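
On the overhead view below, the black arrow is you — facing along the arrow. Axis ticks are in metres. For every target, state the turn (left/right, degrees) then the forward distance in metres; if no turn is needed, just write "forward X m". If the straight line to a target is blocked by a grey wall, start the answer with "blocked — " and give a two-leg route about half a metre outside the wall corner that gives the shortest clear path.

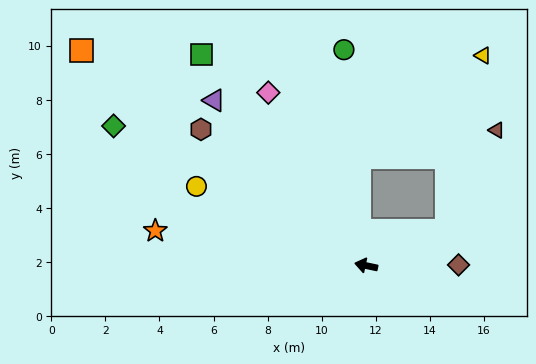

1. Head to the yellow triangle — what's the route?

blocked — turn right 144°, forward 3.2 m, then turn left 54°, forward 6.6 m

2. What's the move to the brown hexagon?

turn right 28°, forward 7.9 m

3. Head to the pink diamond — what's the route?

turn right 49°, forward 7.4 m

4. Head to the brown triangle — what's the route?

blocked — turn right 144°, forward 3.2 m, then turn left 39°, forward 4.1 m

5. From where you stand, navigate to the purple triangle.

turn right 35°, forward 8.3 m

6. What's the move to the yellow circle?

turn right 13°, forward 6.9 m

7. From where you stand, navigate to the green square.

turn right 40°, forward 9.9 m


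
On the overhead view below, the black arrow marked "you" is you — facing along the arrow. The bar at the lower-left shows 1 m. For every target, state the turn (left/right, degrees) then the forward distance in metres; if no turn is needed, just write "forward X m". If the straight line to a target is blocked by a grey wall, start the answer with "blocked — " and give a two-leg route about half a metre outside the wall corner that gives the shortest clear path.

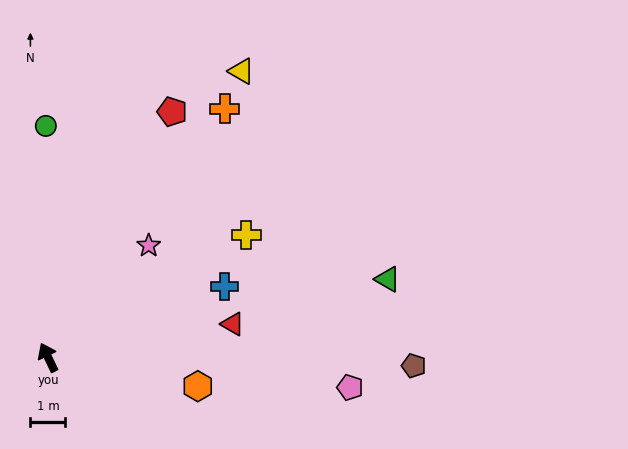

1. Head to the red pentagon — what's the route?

turn right 53°, forward 7.9 m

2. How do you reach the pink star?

turn right 68°, forward 4.3 m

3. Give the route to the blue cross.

turn right 94°, forward 5.4 m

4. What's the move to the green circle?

turn right 25°, forward 6.6 m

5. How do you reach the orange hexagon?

turn right 127°, forward 4.4 m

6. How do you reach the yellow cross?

turn right 84°, forward 6.7 m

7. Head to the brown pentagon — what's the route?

turn right 117°, forward 10.5 m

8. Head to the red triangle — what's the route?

turn right 105°, forward 5.4 m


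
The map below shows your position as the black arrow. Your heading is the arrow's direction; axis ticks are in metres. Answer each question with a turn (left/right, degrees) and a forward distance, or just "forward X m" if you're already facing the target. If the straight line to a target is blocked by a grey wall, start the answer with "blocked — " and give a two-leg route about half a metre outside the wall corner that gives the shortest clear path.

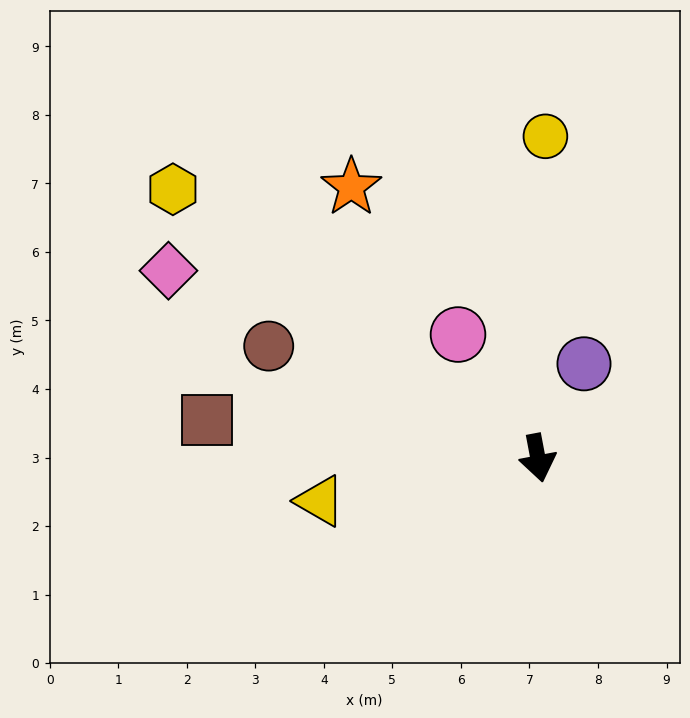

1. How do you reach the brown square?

turn right 107°, forward 4.9 m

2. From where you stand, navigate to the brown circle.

turn right 123°, forward 4.3 m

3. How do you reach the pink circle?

turn right 158°, forward 2.1 m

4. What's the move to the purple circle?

turn left 143°, forward 1.5 m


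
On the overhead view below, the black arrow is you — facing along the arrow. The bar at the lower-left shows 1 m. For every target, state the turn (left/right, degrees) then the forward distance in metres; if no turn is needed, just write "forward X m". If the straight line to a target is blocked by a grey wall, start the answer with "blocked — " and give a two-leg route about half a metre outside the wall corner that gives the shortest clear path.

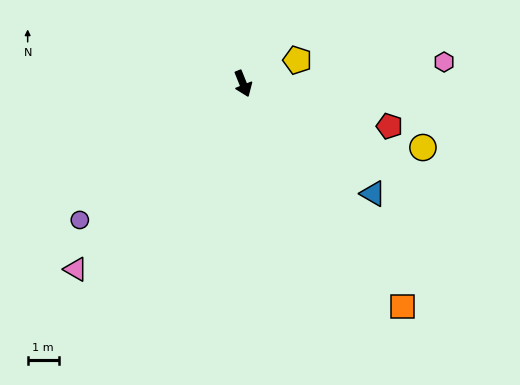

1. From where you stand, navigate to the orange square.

turn left 14°, forward 8.8 m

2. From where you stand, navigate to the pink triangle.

turn right 64°, forward 8.0 m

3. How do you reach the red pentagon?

turn left 52°, forward 4.9 m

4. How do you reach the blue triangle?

turn left 28°, forward 5.5 m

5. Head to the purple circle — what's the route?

turn right 72°, forward 6.8 m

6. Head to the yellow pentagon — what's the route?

turn left 91°, forward 1.9 m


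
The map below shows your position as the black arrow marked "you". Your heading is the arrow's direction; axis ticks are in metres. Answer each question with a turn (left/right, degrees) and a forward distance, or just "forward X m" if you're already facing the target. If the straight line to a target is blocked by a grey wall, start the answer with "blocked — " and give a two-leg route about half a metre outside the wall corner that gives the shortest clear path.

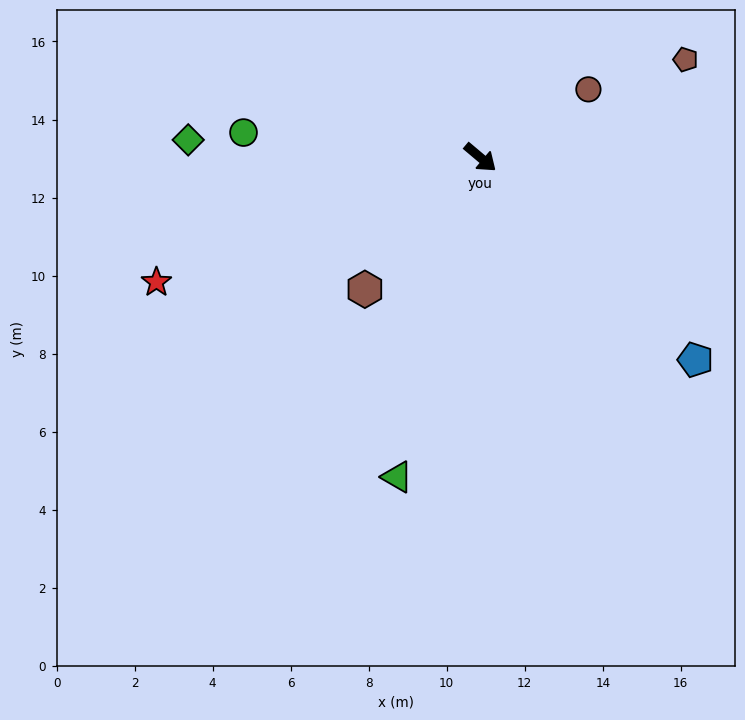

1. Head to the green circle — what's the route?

turn right 146°, forward 6.1 m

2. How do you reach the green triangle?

turn right 64°, forward 8.5 m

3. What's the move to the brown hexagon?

turn right 91°, forward 4.5 m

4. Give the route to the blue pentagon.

turn right 3°, forward 7.6 m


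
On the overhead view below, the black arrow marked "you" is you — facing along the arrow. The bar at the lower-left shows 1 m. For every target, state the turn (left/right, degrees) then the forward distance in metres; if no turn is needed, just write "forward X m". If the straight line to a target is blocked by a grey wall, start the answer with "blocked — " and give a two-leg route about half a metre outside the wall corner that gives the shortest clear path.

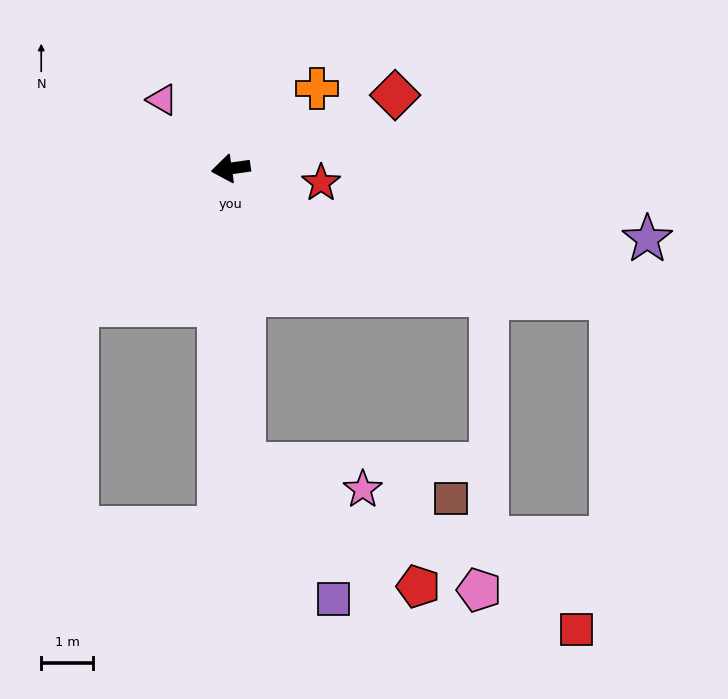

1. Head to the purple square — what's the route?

blocked — turn left 84°, forward 5.7 m, then turn left 32°, forward 3.1 m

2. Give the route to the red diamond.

turn right 164°, forward 3.5 m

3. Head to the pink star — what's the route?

blocked — turn left 84°, forward 5.7 m, then turn left 76°, forward 2.4 m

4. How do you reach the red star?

turn left 163°, forward 1.8 m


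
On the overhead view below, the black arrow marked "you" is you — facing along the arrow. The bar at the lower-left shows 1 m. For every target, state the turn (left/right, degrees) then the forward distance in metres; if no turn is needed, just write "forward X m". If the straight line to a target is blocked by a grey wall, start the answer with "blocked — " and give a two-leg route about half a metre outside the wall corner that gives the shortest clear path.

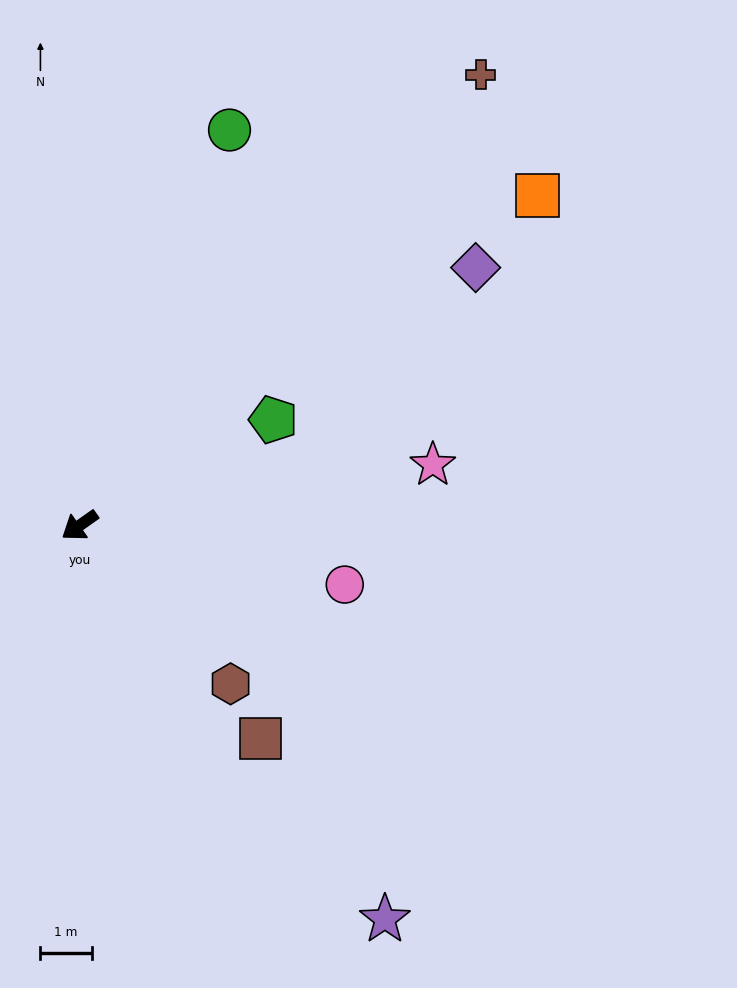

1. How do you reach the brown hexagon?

turn left 98°, forward 4.3 m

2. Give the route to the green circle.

turn right 146°, forward 8.3 m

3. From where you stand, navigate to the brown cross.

turn right 167°, forward 11.8 m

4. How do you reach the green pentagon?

turn left 173°, forward 4.3 m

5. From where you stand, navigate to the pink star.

turn left 155°, forward 7.0 m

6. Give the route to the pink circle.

turn left 132°, forward 5.3 m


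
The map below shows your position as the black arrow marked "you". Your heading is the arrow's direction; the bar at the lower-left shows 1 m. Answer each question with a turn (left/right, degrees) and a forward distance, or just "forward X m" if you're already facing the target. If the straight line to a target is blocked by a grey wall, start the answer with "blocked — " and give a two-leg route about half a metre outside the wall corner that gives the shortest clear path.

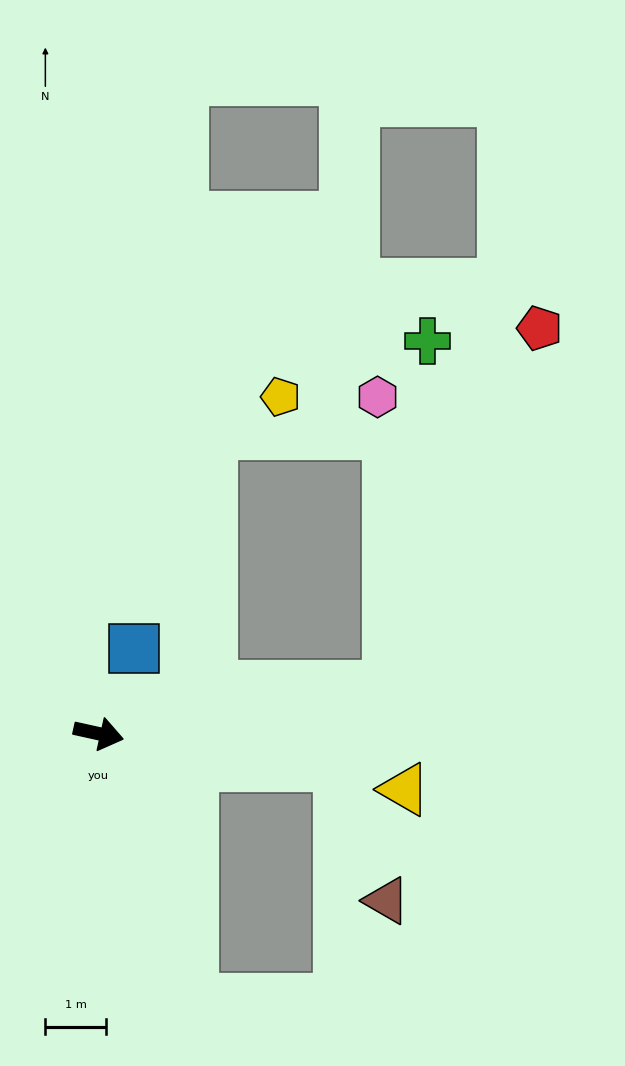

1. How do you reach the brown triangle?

blocked — turn left 5°, forward 4.0 m, then turn right 63°, forward 2.4 m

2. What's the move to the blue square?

turn left 80°, forward 1.5 m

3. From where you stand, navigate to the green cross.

blocked — turn left 22°, forward 4.9 m, then turn left 74°, forward 5.7 m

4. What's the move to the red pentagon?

blocked — turn left 22°, forward 4.9 m, then turn left 58°, forward 6.4 m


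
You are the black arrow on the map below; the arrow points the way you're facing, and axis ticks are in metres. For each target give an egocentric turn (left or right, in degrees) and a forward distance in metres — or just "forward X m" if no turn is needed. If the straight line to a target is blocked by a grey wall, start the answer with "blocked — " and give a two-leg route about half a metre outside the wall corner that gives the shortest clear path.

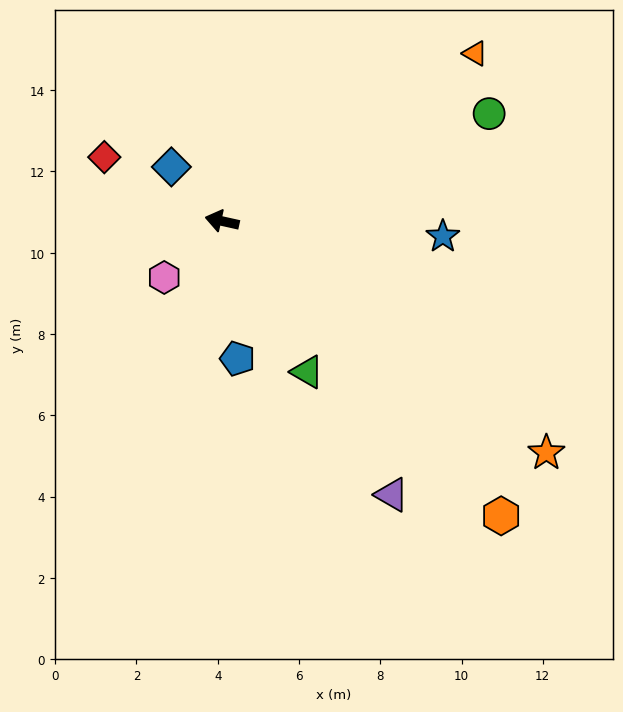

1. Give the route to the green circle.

turn right 146°, forward 7.1 m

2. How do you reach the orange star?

turn left 157°, forward 9.8 m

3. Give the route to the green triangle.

turn left 132°, forward 4.3 m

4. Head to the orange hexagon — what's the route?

turn left 146°, forward 10.0 m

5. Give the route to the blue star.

turn right 171°, forward 5.4 m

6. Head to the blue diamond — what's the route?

turn right 34°, forward 1.8 m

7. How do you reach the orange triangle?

turn right 134°, forward 7.5 m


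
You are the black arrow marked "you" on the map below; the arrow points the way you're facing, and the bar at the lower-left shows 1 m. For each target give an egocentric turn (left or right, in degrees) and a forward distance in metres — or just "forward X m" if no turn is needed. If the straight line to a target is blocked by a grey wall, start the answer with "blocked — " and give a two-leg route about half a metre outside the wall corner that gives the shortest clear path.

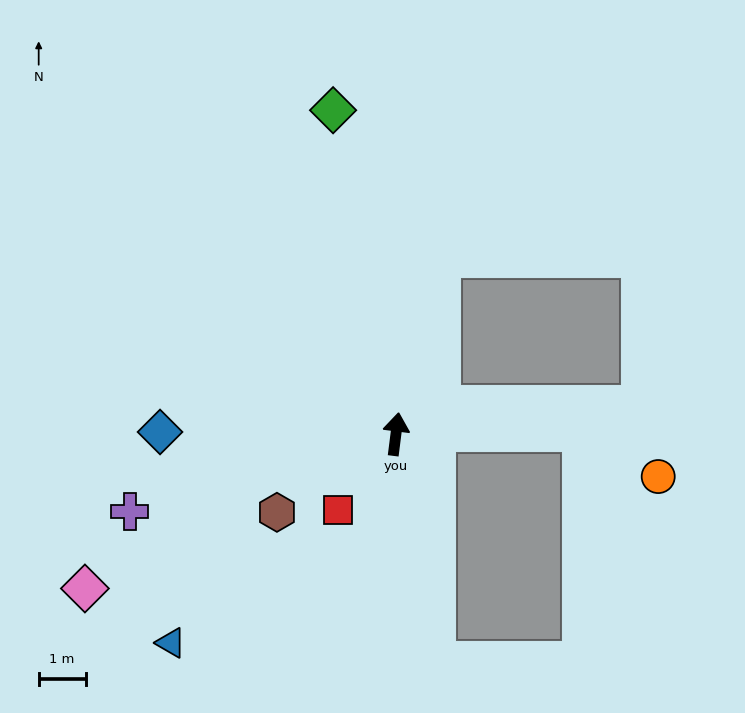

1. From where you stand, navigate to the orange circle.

blocked — turn right 82°, forward 4.0 m, then turn right 31°, forward 1.9 m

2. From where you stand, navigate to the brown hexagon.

turn left 131°, forward 3.0 m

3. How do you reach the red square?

turn left 150°, forward 2.0 m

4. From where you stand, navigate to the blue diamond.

turn left 97°, forward 5.0 m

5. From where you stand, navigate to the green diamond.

turn left 18°, forward 7.0 m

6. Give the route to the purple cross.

turn left 113°, forward 5.9 m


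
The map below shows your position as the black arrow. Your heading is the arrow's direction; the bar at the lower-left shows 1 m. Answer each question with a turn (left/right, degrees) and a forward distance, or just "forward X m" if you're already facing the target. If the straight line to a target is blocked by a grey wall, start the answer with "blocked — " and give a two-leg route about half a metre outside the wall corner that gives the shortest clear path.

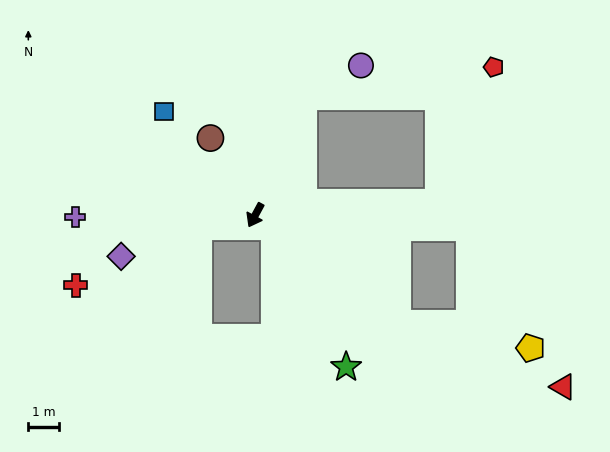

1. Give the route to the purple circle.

blocked — turn right 174°, forward 4.1 m, then turn right 39°, forward 2.1 m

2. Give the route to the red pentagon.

blocked — turn right 174°, forward 4.1 m, then turn right 59°, forward 6.2 m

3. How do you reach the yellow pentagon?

blocked — turn left 81°, forward 5.8 m, then turn left 27°, forward 4.4 m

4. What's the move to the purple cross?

turn right 61°, forward 5.8 m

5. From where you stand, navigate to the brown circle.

turn right 121°, forward 2.9 m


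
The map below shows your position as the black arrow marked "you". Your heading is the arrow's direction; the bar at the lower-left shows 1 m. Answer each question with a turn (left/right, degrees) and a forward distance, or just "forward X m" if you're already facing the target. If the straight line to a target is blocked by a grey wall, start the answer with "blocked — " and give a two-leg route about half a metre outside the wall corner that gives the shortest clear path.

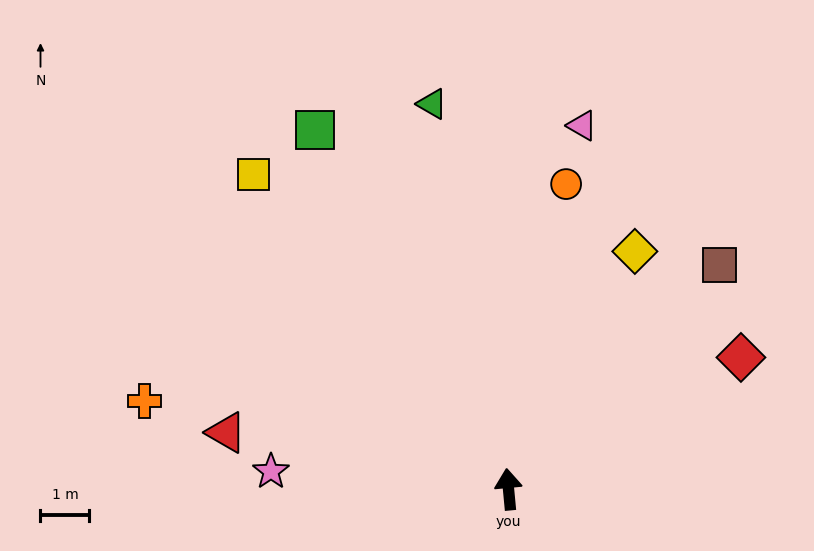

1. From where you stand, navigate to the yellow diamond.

turn right 33°, forward 5.5 m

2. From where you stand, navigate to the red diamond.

turn right 66°, forward 5.5 m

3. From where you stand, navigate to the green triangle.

turn left 6°, forward 8.0 m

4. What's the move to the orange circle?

turn right 16°, forward 6.3 m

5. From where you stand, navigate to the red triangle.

turn left 73°, forward 5.9 m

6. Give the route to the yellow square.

turn left 34°, forward 8.3 m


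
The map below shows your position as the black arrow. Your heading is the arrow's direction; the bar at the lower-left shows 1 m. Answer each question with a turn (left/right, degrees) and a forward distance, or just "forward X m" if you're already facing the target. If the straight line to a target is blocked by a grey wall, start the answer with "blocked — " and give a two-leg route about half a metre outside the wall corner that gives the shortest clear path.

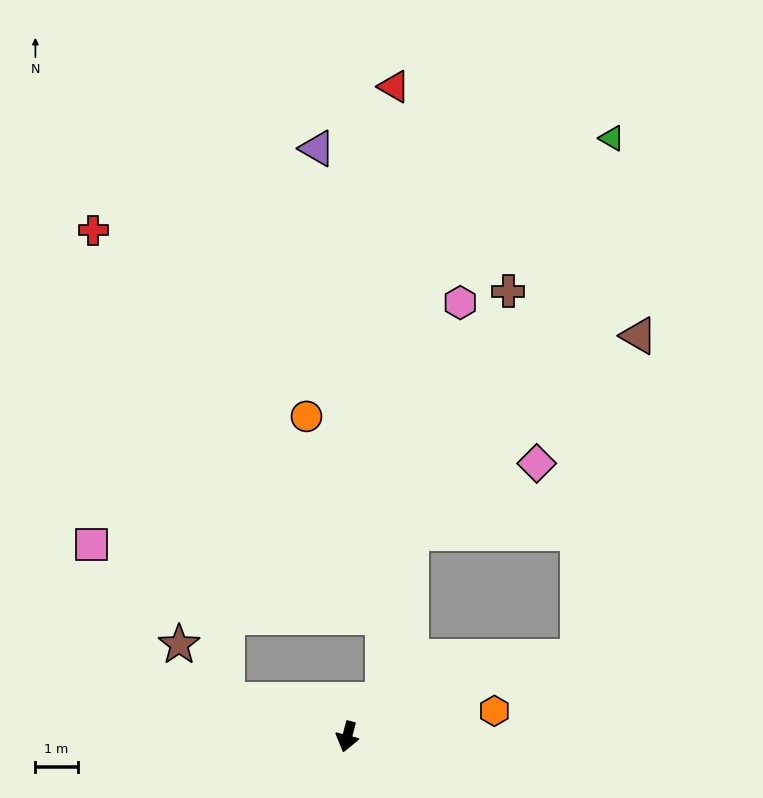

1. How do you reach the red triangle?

blocked — turn left 150°, forward 1.2 m, then turn left 43°, forward 14.6 m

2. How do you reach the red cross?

blocked — turn right 92°, forward 3.0 m, then turn right 58°, forward 11.6 m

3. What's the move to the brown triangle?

blocked — turn left 124°, forward 5.8 m, then turn left 60°, forward 7.7 m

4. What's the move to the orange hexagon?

turn left 114°, forward 3.5 m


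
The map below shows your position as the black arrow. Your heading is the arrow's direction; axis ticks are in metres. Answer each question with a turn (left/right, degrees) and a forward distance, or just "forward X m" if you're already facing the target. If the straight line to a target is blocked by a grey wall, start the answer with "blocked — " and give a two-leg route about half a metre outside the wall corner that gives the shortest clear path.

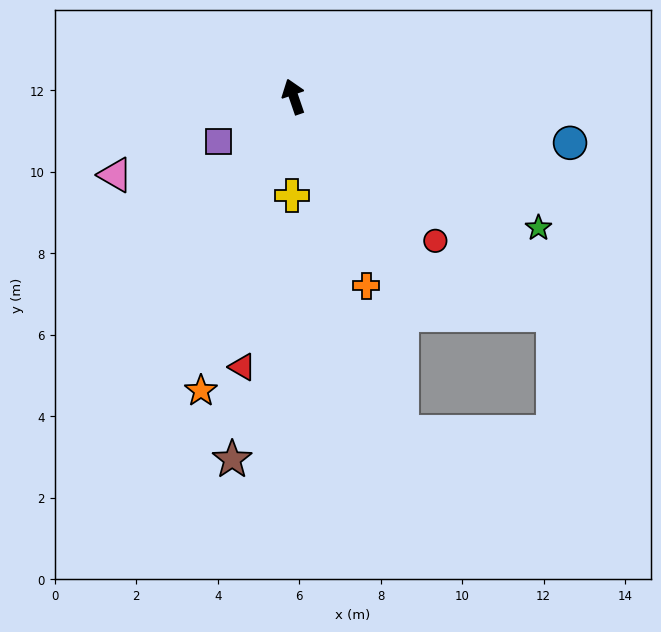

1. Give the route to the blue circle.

turn right 118°, forward 6.9 m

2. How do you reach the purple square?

turn left 102°, forward 2.2 m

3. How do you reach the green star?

turn right 137°, forward 6.8 m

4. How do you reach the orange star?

turn left 144°, forward 7.6 m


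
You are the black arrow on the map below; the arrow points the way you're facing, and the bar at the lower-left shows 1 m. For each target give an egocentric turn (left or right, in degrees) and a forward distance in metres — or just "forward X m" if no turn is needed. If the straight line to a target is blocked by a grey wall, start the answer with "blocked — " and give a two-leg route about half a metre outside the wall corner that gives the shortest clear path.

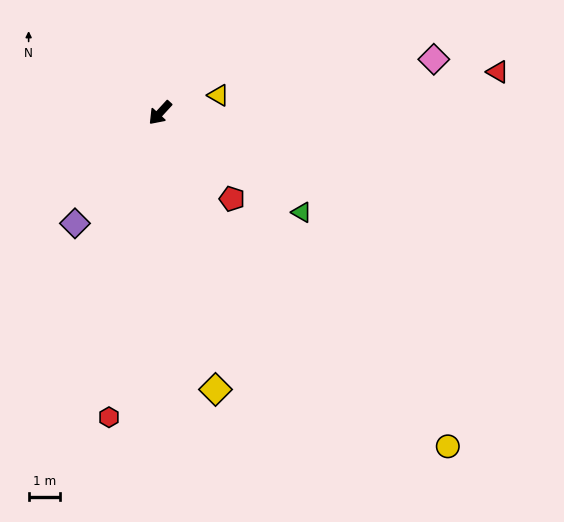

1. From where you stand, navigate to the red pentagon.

turn left 82°, forward 3.5 m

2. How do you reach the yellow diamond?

turn left 54°, forward 8.9 m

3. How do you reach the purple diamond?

turn left 5°, forward 4.4 m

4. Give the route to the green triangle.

turn left 97°, forward 5.5 m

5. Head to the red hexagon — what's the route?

turn left 33°, forward 9.7 m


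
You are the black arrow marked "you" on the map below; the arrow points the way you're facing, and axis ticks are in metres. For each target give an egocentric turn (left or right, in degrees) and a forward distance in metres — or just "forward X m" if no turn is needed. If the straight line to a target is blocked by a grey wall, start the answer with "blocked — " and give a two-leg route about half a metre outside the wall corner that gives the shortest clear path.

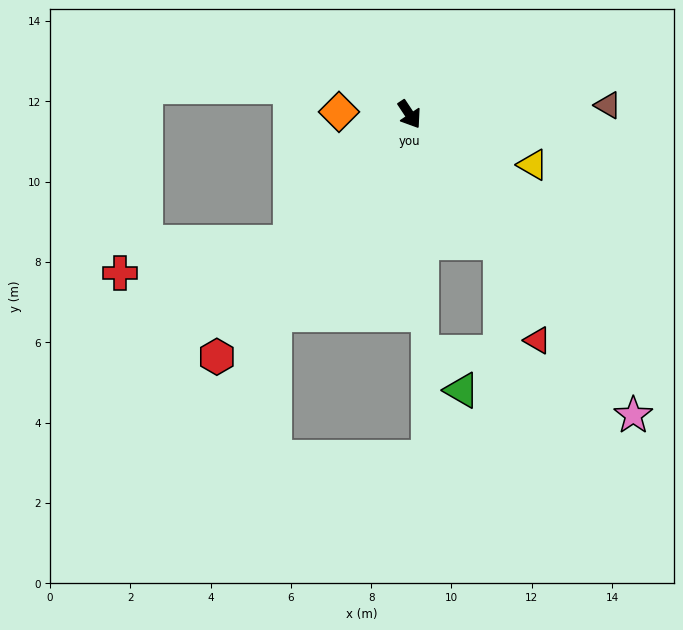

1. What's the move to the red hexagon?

turn right 72°, forward 7.7 m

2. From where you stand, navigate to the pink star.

turn left 3°, forward 9.3 m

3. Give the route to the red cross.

blocked — turn right 77°, forward 4.3 m, then turn right 36°, forward 4.3 m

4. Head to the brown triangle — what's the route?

turn left 59°, forward 4.9 m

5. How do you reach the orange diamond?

turn right 126°, forward 1.8 m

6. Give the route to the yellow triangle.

turn left 34°, forward 3.3 m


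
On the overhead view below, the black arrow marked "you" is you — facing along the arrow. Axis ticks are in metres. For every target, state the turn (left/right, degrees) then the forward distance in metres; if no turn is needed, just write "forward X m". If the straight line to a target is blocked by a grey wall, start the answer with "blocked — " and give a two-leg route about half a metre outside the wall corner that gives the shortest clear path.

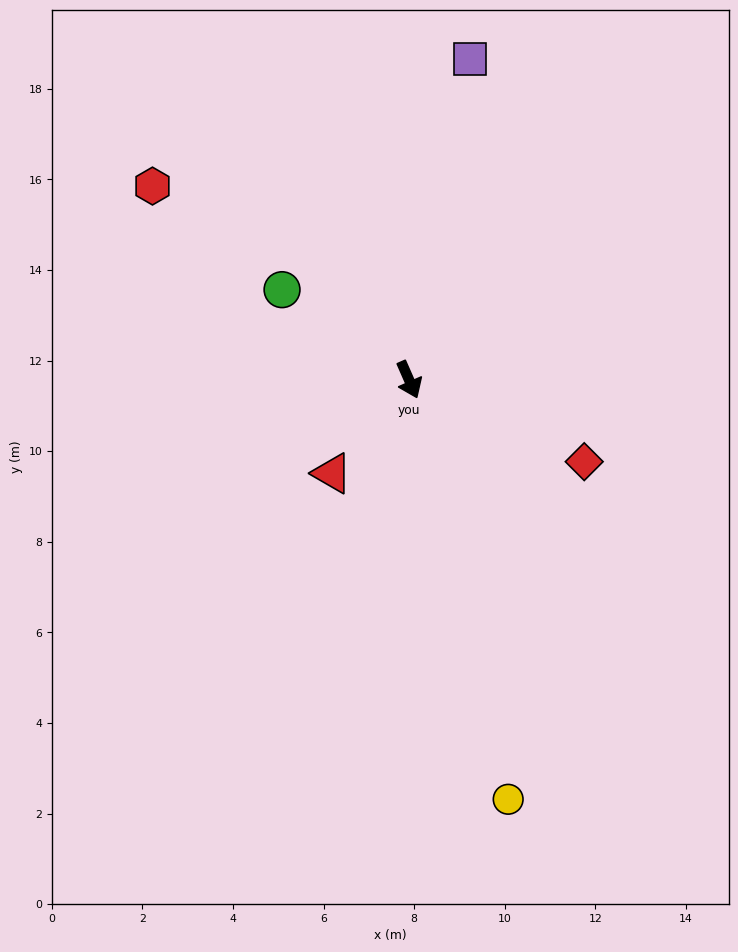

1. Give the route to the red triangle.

turn right 63°, forward 2.7 m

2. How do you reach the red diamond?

turn left 41°, forward 4.3 m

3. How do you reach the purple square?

turn left 146°, forward 7.2 m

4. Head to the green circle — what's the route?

turn right 149°, forward 3.4 m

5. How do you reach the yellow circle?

turn right 10°, forward 9.5 m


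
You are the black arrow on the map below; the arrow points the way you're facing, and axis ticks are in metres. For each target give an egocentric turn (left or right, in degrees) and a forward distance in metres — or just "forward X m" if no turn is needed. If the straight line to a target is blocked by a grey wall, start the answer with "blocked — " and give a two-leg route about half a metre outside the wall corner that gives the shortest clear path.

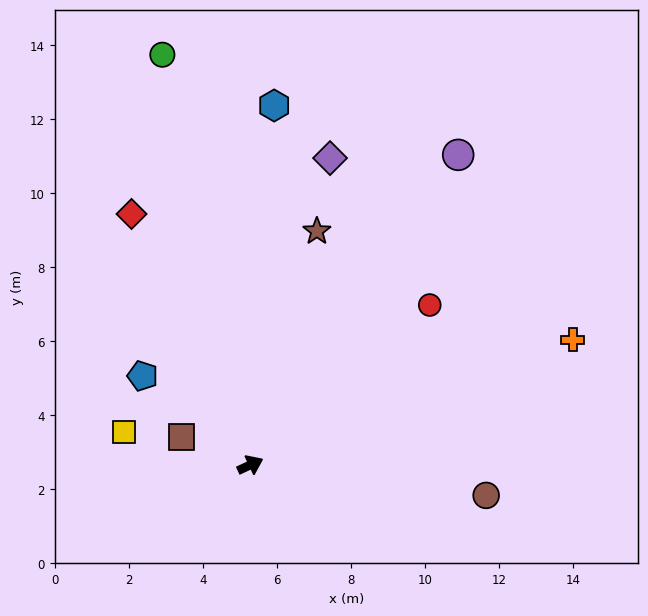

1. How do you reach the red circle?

turn left 17°, forward 6.5 m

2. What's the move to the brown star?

turn left 49°, forward 6.6 m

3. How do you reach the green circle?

turn left 77°, forward 11.3 m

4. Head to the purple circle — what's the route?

turn left 31°, forward 10.1 m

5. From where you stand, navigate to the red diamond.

turn left 90°, forward 7.5 m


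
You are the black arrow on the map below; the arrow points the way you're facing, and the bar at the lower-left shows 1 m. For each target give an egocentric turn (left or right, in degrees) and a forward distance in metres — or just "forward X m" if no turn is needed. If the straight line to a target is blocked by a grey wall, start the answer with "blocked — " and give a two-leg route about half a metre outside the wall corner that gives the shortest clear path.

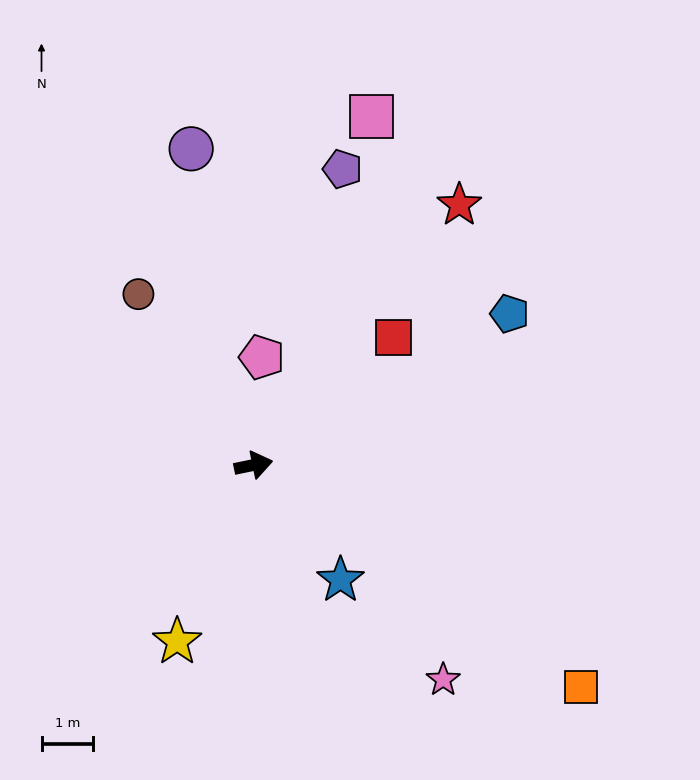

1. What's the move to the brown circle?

turn left 112°, forward 4.0 m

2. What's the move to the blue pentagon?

turn left 19°, forward 5.8 m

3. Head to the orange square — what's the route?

turn right 46°, forward 7.7 m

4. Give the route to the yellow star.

turn right 125°, forward 3.7 m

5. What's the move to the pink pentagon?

turn left 74°, forward 2.1 m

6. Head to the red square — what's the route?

turn left 31°, forward 3.7 m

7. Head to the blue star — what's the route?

turn right 64°, forward 2.8 m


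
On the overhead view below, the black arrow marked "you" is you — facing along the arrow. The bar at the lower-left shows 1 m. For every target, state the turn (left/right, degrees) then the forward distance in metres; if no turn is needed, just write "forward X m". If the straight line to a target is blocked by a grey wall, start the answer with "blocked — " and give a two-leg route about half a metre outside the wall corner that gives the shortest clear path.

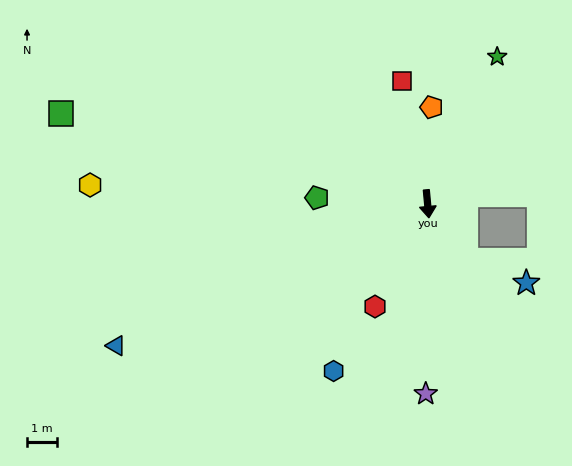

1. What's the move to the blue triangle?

turn right 71°, forward 11.4 m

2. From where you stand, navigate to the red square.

turn right 174°, forward 4.2 m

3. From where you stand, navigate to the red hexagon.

turn right 32°, forward 3.8 m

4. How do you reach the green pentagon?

turn right 98°, forward 3.7 m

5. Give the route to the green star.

turn left 149°, forward 5.4 m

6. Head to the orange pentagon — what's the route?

turn left 172°, forward 3.2 m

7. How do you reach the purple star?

turn right 6°, forward 6.3 m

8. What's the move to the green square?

turn right 109°, forward 12.6 m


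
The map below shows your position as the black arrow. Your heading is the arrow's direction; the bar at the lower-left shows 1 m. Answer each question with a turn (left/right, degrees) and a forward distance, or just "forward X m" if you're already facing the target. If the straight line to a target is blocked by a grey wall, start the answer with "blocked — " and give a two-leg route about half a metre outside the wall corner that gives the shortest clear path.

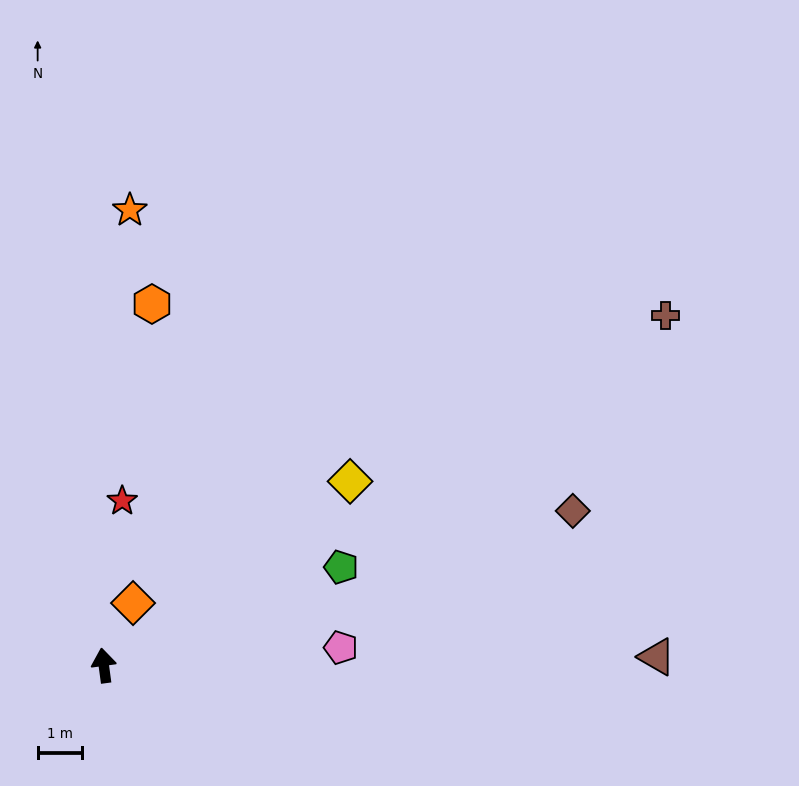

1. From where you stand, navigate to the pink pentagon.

turn right 93°, forward 5.3 m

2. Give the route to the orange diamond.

turn right 33°, forward 1.5 m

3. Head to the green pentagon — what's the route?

turn right 75°, forward 5.7 m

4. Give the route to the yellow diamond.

turn right 61°, forward 6.9 m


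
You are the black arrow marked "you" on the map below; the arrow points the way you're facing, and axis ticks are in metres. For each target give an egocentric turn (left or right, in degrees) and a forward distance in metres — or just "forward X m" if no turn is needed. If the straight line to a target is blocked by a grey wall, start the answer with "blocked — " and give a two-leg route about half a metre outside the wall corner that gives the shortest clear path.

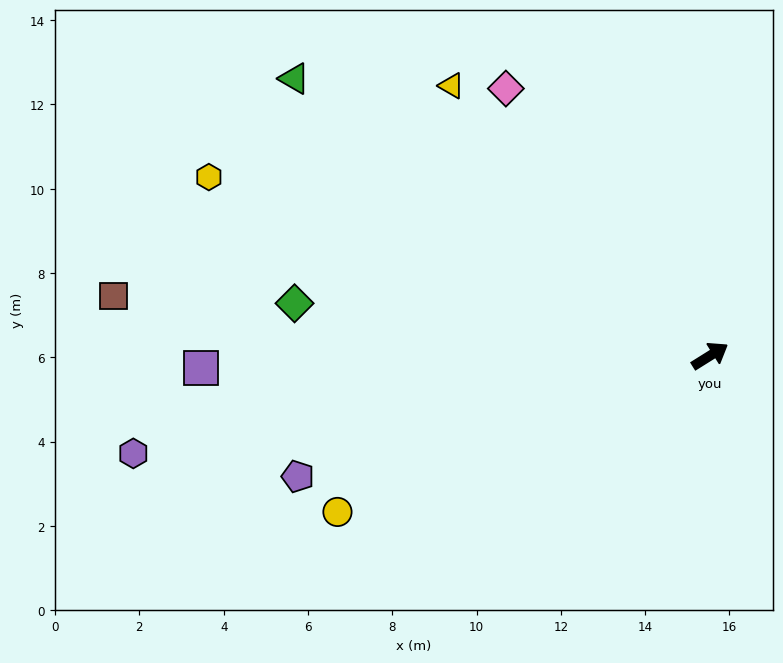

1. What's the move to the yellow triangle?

turn left 102°, forward 8.9 m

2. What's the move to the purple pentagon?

turn left 164°, forward 10.2 m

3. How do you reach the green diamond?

turn left 141°, forward 9.9 m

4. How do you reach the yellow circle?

turn left 171°, forward 9.6 m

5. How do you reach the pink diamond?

turn left 95°, forward 8.0 m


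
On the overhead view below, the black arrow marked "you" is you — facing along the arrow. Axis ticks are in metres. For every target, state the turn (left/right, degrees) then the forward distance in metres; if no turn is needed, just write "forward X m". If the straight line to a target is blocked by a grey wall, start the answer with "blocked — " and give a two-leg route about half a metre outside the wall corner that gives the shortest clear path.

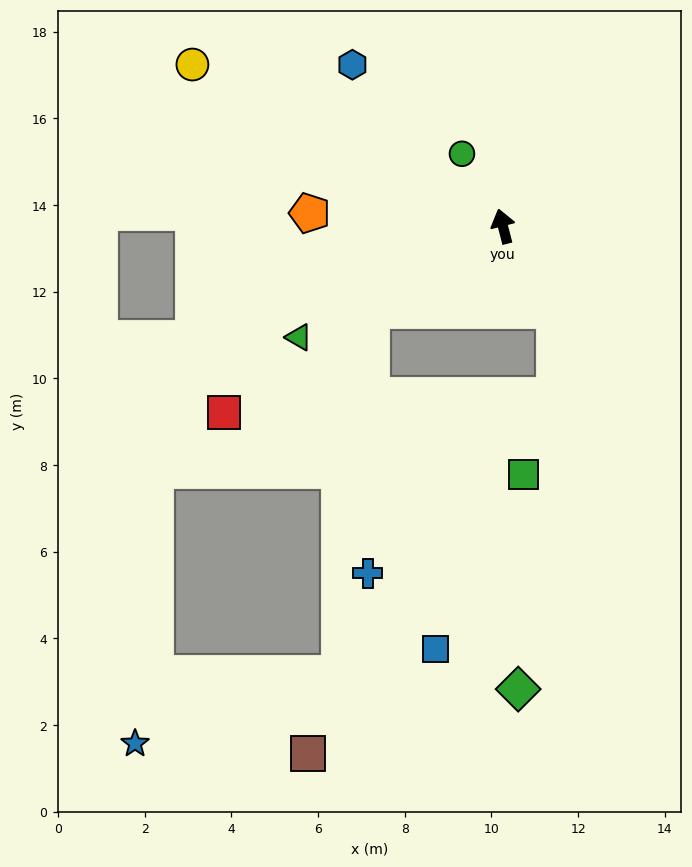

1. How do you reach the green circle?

turn left 15°, forward 1.9 m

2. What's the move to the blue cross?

blocked — turn left 108°, forward 3.6 m, then turn left 57°, forward 6.1 m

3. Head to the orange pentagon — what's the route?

turn left 72°, forward 4.5 m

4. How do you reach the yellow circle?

turn left 48°, forward 8.1 m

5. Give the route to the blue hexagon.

turn left 29°, forward 5.1 m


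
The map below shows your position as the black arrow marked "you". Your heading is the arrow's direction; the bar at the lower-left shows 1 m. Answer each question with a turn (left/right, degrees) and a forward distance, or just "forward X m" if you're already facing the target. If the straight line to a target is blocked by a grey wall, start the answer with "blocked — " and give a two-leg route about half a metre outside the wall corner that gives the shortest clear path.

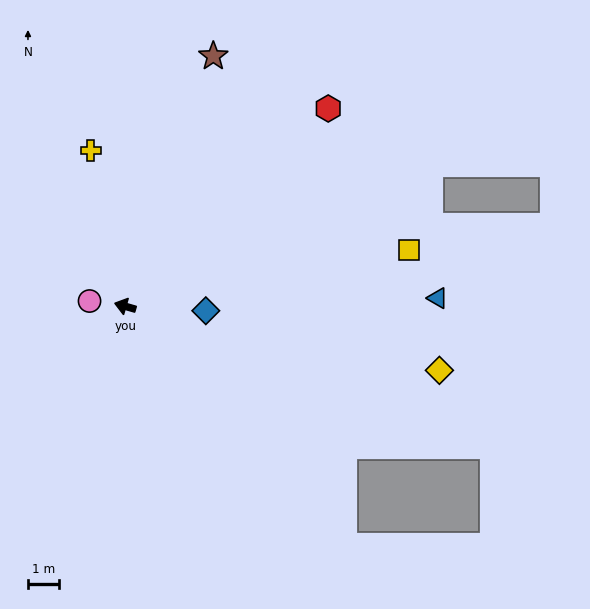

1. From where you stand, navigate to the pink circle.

turn left 8°, forward 1.2 m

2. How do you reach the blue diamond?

turn right 167°, forward 2.6 m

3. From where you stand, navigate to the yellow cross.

turn right 61°, forward 5.2 m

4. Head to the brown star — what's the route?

turn right 93°, forward 8.7 m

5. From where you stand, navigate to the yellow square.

turn right 153°, forward 9.4 m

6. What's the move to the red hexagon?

turn right 120°, forward 9.2 m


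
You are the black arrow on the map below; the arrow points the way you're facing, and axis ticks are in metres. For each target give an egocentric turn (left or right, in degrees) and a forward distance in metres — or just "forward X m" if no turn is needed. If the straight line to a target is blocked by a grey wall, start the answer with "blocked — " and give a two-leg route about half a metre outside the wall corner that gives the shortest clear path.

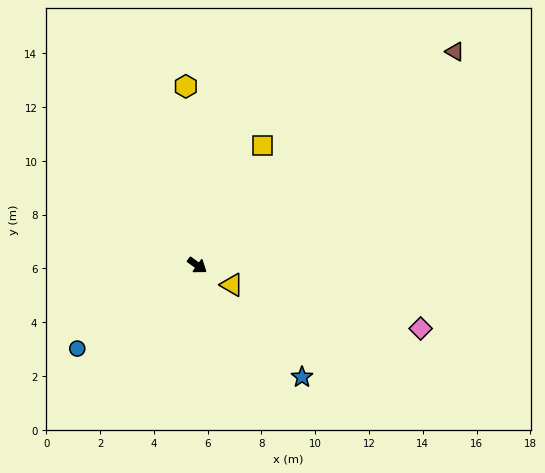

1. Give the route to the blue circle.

turn right 109°, forward 5.4 m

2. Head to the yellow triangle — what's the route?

turn left 6°, forward 1.5 m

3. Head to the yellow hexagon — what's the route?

turn left 129°, forward 6.7 m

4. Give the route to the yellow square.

turn left 97°, forward 5.1 m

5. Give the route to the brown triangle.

turn left 75°, forward 12.4 m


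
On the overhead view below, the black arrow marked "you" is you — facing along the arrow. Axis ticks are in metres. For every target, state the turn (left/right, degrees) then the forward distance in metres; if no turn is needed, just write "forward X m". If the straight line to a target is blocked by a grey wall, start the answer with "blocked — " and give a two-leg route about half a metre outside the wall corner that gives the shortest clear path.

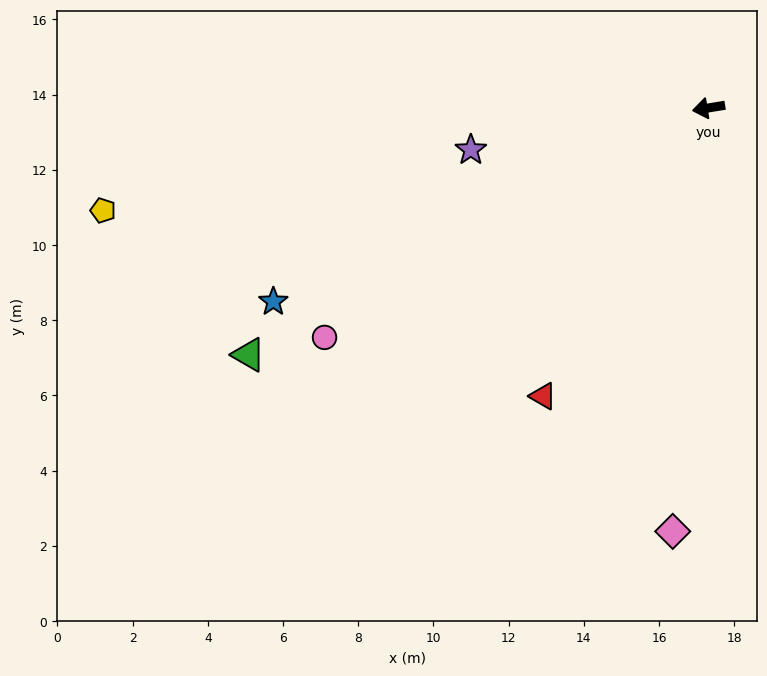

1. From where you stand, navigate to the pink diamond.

turn left 76°, forward 11.3 m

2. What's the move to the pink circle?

turn left 22°, forward 11.9 m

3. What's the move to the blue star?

turn left 15°, forward 12.7 m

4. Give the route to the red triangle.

turn left 51°, forward 8.8 m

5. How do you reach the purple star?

forward 6.4 m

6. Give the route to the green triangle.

turn left 19°, forward 13.9 m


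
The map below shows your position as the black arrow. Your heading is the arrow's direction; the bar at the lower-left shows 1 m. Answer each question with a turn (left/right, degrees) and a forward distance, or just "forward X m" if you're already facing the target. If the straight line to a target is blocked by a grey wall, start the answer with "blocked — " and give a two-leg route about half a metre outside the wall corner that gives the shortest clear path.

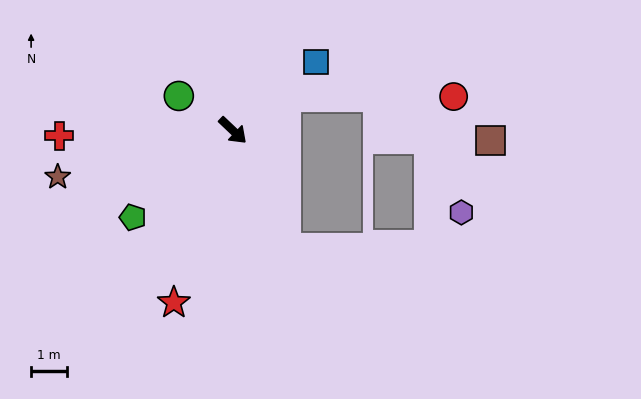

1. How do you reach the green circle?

turn right 169°, forward 1.8 m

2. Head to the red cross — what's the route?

turn right 135°, forward 4.9 m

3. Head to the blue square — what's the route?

turn left 83°, forward 3.0 m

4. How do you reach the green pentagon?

turn right 96°, forward 3.7 m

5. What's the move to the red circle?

blocked — turn left 76°, forward 1.8 m, then turn right 32°, forward 4.7 m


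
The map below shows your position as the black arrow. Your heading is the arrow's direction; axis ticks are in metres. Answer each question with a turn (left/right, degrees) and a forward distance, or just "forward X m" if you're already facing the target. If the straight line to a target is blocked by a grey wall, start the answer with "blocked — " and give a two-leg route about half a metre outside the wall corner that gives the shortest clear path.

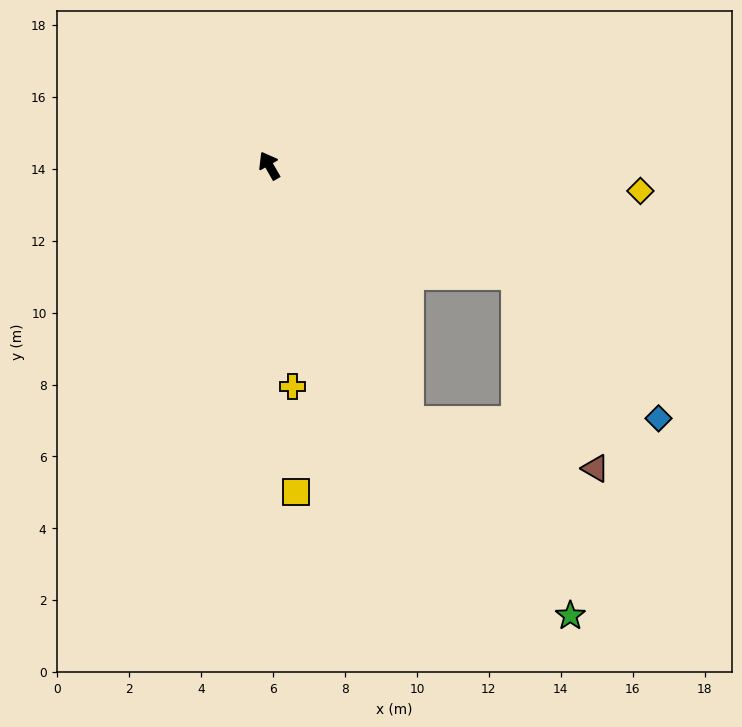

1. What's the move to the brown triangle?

blocked — turn right 144°, forward 7.5 m, then turn right 43°, forward 5.8 m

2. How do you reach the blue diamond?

blocked — turn right 144°, forward 7.5 m, then turn right 21°, forward 5.6 m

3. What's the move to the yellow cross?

turn left 156°, forward 6.2 m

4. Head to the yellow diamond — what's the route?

turn right 124°, forward 10.3 m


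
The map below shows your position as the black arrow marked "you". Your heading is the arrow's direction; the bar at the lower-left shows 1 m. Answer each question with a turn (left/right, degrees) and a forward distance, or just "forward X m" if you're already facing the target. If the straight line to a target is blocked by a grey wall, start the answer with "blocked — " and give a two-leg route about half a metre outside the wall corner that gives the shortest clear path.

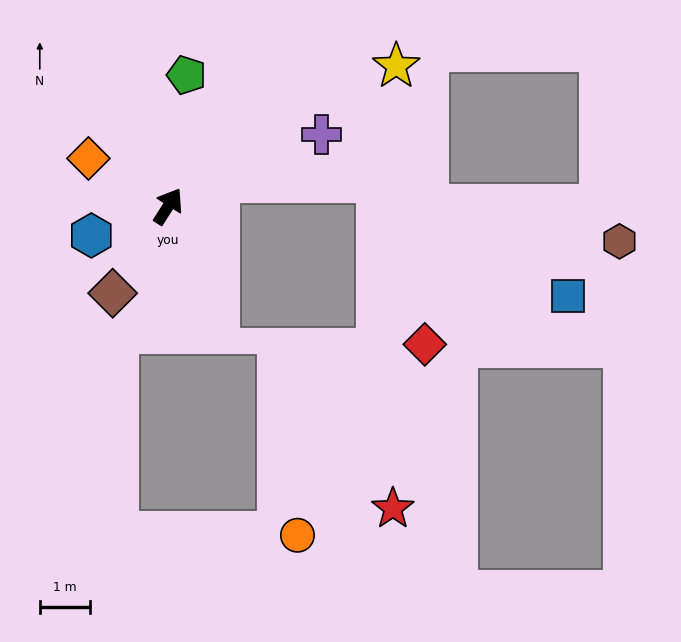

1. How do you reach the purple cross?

turn right 33°, forward 3.4 m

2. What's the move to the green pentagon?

turn left 24°, forward 2.6 m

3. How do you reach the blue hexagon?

turn left 143°, forward 1.6 m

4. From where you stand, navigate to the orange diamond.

turn left 91°, forward 1.9 m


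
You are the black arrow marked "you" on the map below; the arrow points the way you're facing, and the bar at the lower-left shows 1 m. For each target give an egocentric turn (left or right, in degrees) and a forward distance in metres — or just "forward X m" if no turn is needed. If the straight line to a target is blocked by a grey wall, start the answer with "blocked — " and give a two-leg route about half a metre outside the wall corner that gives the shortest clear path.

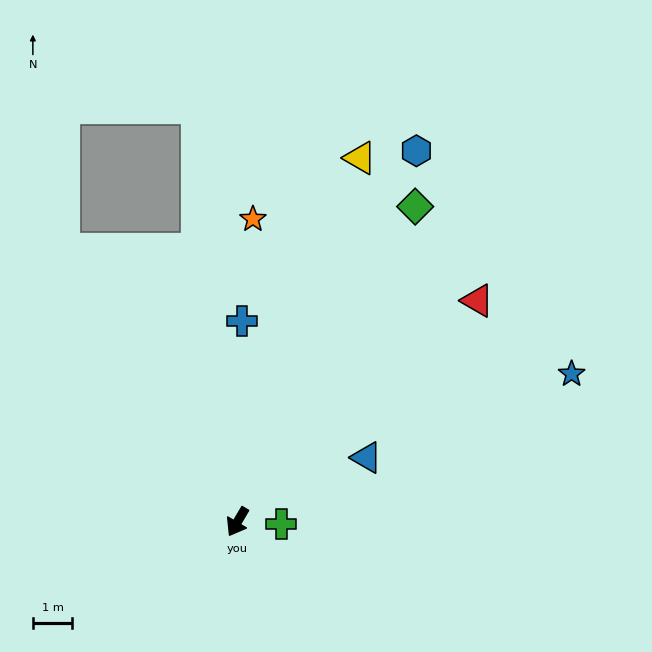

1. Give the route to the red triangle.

turn left 163°, forward 8.2 m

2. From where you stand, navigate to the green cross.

turn left 117°, forward 1.1 m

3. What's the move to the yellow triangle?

turn right 168°, forward 9.7 m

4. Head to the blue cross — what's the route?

turn right 151°, forward 5.1 m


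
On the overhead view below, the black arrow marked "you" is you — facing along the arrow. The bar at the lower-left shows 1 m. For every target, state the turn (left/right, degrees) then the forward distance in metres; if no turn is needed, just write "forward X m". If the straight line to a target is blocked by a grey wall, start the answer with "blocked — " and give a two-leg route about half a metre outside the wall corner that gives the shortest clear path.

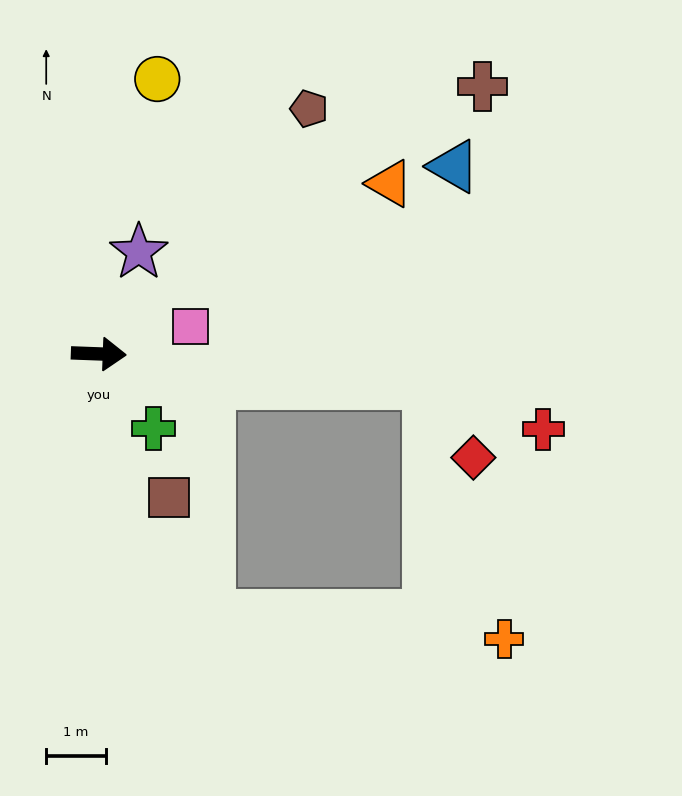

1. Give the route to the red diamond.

blocked — turn right 3°, forward 5.6 m, then turn right 53°, forward 1.5 m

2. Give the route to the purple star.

turn left 71°, forward 1.8 m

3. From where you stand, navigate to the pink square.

turn left 19°, forward 1.6 m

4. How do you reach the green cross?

turn right 52°, forward 1.6 m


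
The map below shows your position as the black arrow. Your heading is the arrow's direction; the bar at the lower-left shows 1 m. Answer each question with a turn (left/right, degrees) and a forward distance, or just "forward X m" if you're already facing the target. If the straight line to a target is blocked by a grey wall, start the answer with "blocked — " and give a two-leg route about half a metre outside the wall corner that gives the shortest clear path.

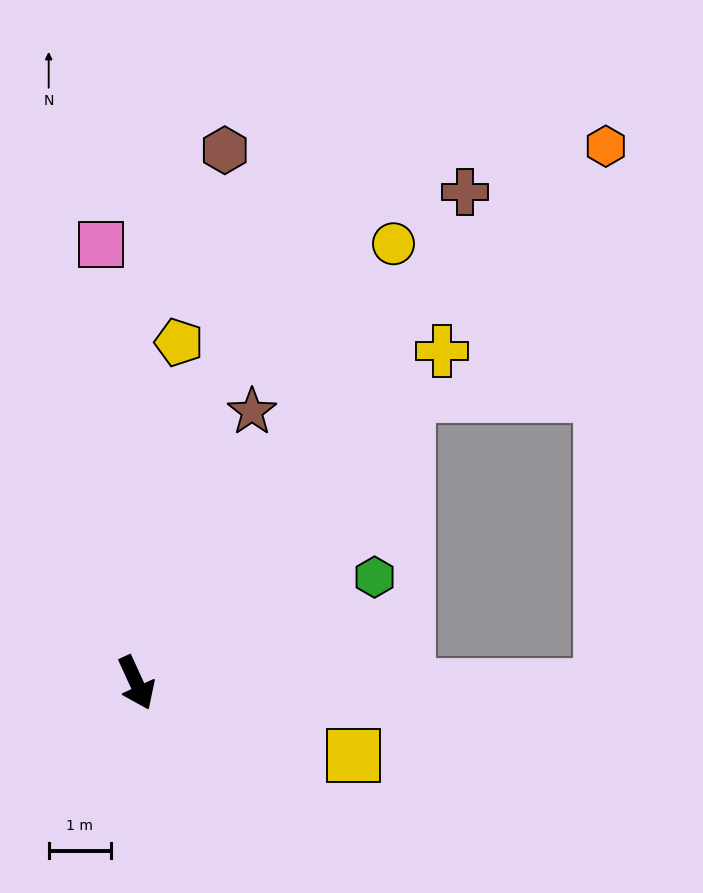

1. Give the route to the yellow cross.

turn left 113°, forward 7.2 m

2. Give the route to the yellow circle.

turn left 125°, forward 8.1 m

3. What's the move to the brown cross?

turn left 122°, forward 9.4 m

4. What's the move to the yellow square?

turn left 47°, forward 3.7 m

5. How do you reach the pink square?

turn left 160°, forward 7.0 m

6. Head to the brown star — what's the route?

turn left 132°, forward 4.7 m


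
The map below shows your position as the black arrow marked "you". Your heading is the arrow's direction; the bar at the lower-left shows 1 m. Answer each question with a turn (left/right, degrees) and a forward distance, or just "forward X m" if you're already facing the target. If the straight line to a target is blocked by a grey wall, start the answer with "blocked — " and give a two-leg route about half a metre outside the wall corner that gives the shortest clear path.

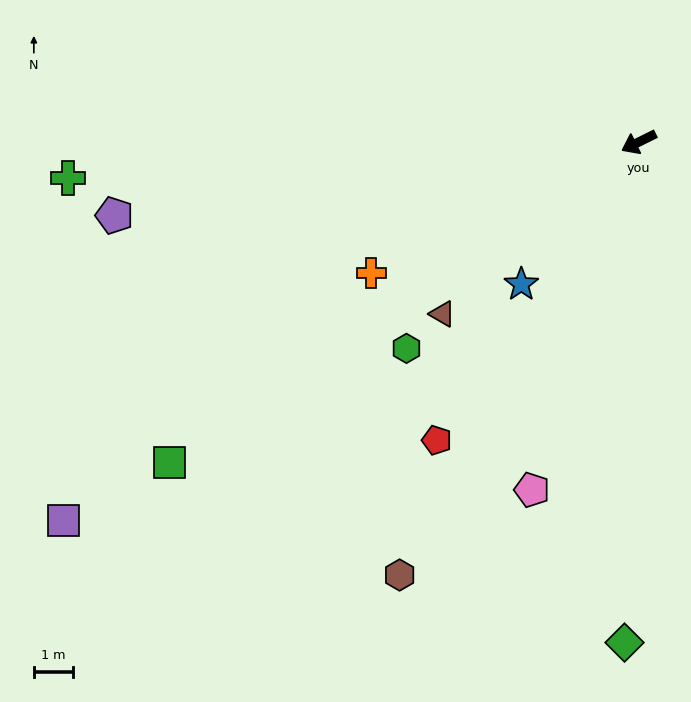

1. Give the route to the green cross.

turn right 23°, forward 14.5 m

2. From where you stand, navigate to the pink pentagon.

turn left 47°, forward 9.2 m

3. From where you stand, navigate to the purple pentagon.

turn right 18°, forward 13.4 m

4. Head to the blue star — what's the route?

turn left 24°, forward 4.7 m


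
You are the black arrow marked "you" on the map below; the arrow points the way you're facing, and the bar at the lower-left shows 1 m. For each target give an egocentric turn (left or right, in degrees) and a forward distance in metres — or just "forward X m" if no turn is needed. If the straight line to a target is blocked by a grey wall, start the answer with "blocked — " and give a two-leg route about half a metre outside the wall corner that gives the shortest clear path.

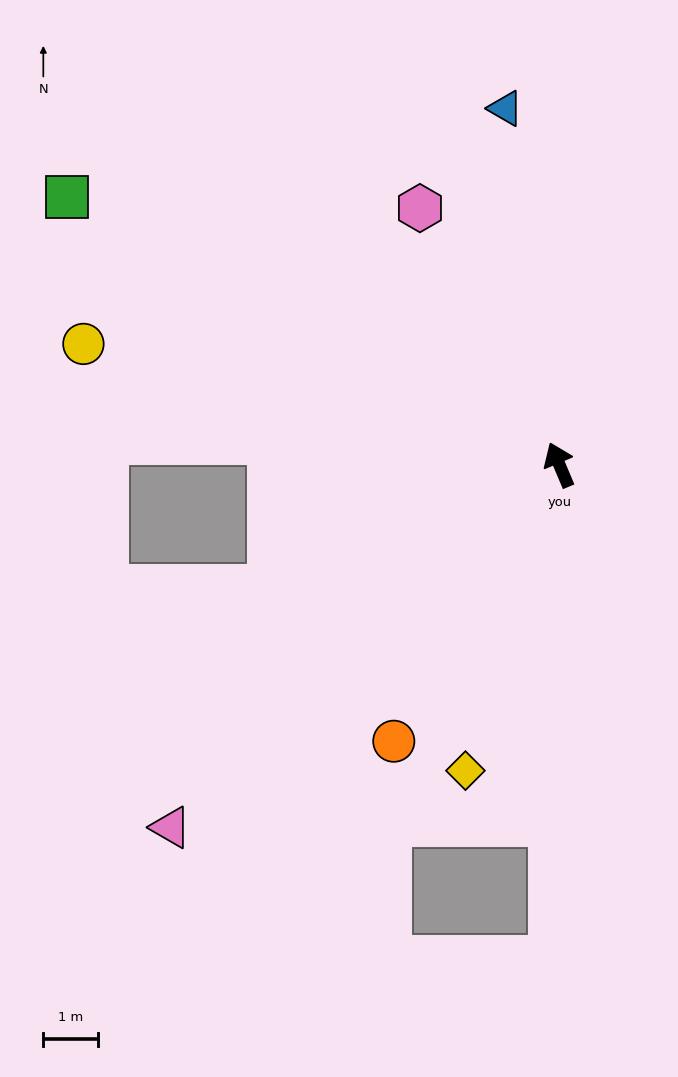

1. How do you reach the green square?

turn left 39°, forward 10.2 m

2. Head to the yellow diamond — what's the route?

turn left 140°, forward 5.8 m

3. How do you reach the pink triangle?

turn left 110°, forward 9.7 m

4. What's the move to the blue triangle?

turn right 14°, forward 6.6 m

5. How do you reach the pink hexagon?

turn left 6°, forward 5.3 m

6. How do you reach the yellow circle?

turn left 53°, forward 8.9 m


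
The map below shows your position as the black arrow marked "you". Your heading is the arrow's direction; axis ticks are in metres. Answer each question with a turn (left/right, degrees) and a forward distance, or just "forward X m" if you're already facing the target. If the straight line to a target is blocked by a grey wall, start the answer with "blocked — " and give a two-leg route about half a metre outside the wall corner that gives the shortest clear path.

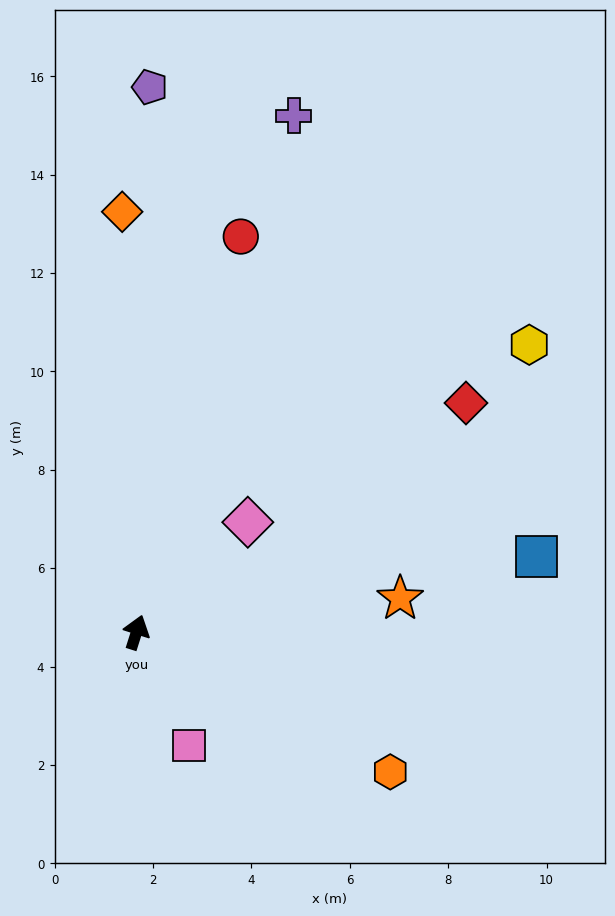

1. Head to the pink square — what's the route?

turn right 138°, forward 2.5 m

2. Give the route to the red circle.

turn left 3°, forward 8.3 m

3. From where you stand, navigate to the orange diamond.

turn left 20°, forward 8.6 m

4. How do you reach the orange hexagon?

turn right 101°, forward 5.9 m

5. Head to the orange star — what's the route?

turn right 65°, forward 5.4 m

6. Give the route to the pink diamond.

turn right 28°, forward 3.2 m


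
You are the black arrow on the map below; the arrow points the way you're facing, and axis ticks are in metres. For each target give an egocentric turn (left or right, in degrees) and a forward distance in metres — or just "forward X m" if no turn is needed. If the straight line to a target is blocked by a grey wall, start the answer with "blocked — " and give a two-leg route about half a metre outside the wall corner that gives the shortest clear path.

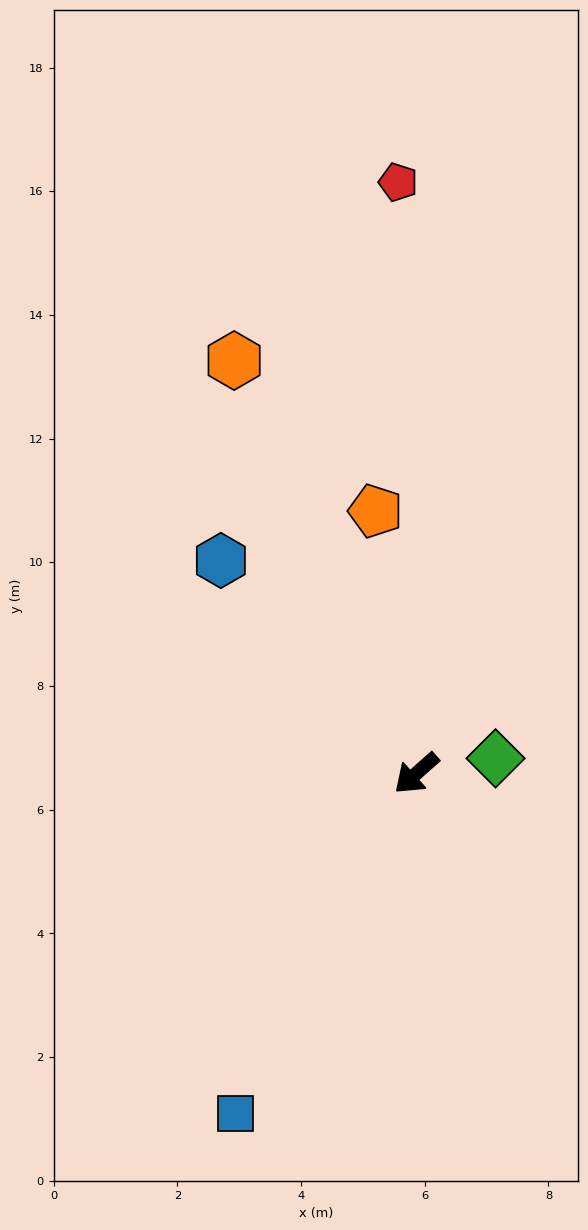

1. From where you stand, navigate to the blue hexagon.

turn right 89°, forward 4.7 m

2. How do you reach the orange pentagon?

turn right 123°, forward 4.3 m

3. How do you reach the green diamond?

turn left 149°, forward 1.3 m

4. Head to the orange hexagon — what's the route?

turn right 108°, forward 7.3 m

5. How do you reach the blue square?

turn left 20°, forward 6.2 m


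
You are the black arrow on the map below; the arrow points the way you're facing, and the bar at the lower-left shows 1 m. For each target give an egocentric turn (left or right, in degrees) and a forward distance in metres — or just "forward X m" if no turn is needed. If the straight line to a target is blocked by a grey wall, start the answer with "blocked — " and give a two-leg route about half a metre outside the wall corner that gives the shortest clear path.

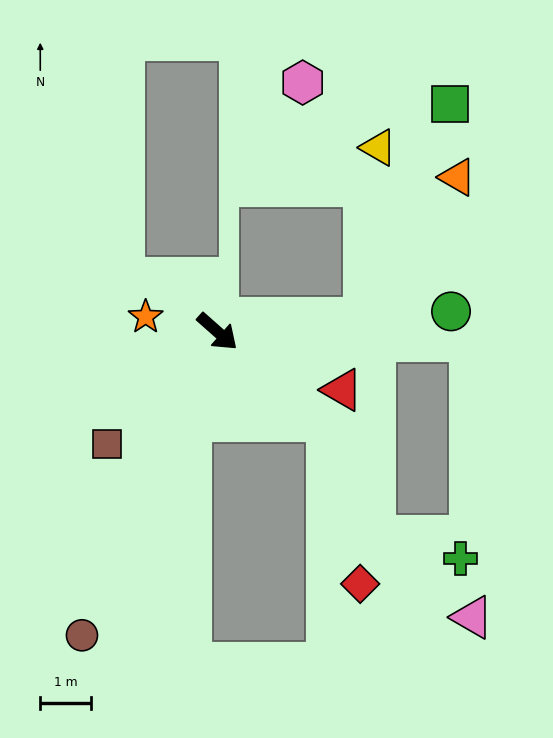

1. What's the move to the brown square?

turn right 93°, forward 3.1 m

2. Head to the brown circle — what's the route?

turn right 73°, forward 6.5 m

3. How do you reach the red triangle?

turn left 17°, forward 2.7 m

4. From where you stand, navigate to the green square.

blocked — turn left 46°, forward 2.9 m, then turn left 64°, forward 4.5 m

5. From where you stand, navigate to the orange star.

turn right 150°, forward 1.4 m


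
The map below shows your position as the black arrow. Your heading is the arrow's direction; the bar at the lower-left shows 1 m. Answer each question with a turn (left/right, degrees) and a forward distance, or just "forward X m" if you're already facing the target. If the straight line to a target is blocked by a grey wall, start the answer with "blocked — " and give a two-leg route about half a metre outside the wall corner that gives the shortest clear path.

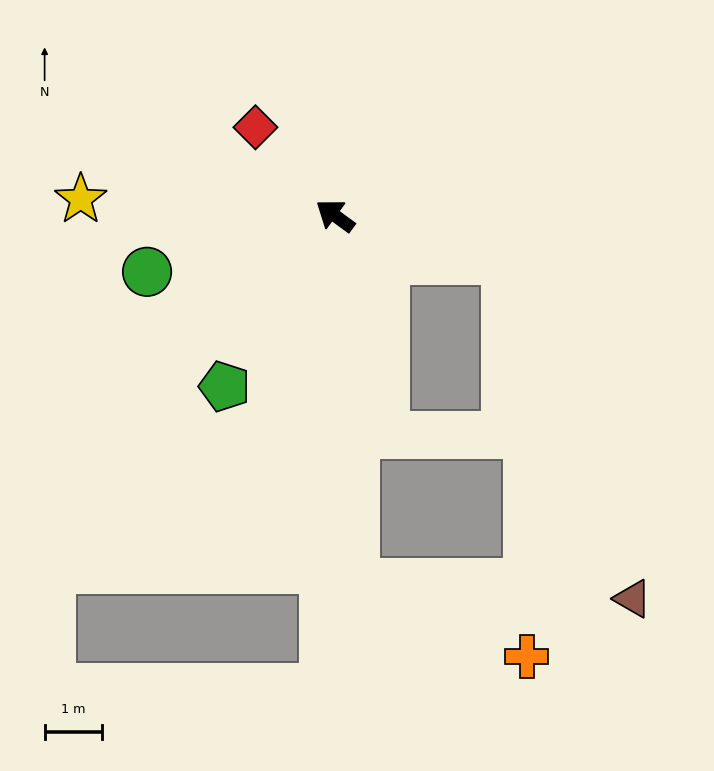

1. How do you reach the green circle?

turn left 53°, forward 3.4 m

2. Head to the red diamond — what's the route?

turn right 12°, forward 2.1 m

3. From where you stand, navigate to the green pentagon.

turn left 93°, forward 3.5 m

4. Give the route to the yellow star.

turn left 32°, forward 4.4 m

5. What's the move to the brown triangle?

blocked — turn right 159°, forward 3.1 m, then turn right 54°, forward 6.3 m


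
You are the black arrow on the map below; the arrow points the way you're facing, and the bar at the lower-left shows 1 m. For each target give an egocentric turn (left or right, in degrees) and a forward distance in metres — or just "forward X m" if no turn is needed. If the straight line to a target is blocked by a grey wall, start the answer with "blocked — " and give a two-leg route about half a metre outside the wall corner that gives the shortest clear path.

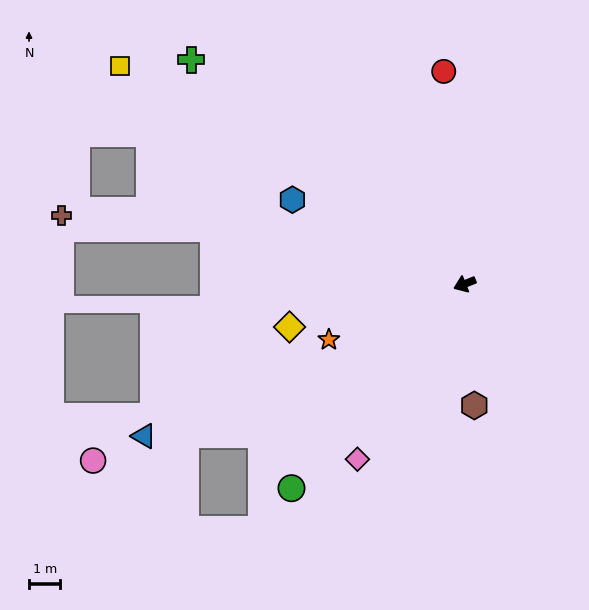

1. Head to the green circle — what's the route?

turn left 28°, forward 8.5 m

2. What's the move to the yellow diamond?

turn right 8°, forward 5.7 m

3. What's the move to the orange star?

forward 4.7 m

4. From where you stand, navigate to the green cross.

turn right 61°, forward 11.2 m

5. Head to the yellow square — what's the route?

turn right 54°, forward 12.9 m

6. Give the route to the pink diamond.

turn left 37°, forward 6.5 m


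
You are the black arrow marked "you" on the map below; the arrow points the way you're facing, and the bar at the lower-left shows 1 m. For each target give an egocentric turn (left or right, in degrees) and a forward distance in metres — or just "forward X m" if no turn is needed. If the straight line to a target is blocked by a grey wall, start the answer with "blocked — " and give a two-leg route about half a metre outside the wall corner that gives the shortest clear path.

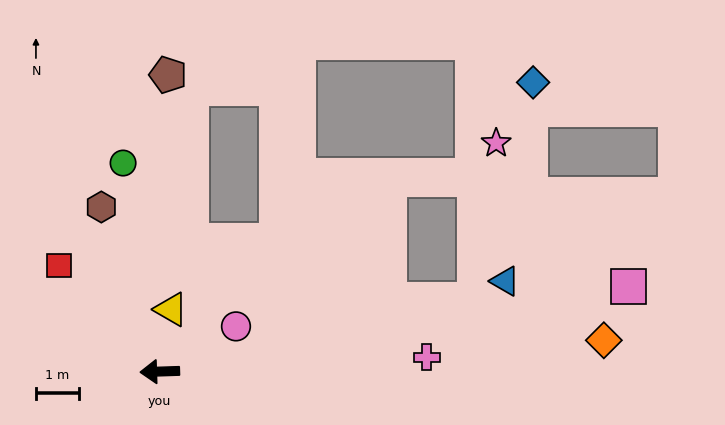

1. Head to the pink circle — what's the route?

turn right 151°, forward 2.1 m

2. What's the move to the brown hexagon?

turn right 72°, forward 4.1 m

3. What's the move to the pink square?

turn right 172°, forward 11.1 m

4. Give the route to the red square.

turn right 48°, forward 3.4 m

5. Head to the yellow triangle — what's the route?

turn right 102°, forward 1.5 m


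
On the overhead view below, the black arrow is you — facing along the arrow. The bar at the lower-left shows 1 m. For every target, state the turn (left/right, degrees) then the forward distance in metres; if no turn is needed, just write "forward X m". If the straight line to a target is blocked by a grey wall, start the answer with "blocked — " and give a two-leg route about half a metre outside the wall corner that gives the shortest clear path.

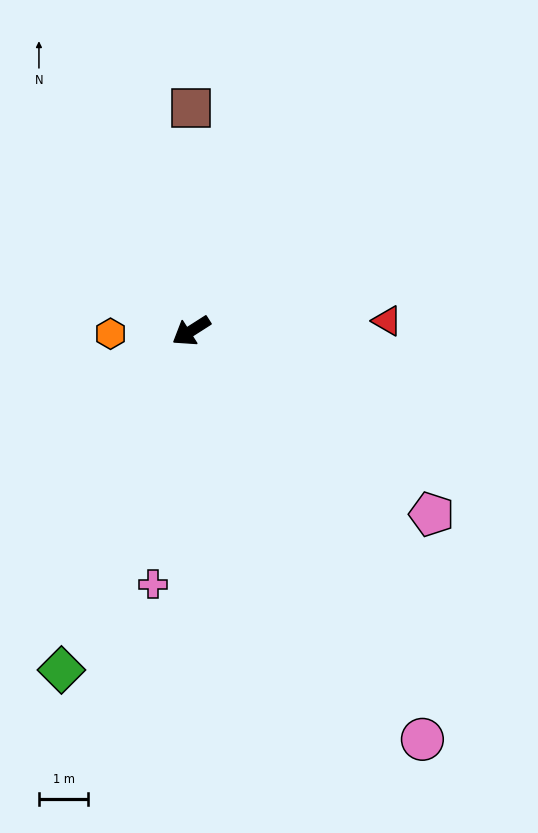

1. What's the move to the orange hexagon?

turn right 31°, forward 1.6 m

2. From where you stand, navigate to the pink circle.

turn left 87°, forward 9.5 m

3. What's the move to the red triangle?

turn left 150°, forward 4.0 m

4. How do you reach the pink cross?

turn left 49°, forward 5.2 m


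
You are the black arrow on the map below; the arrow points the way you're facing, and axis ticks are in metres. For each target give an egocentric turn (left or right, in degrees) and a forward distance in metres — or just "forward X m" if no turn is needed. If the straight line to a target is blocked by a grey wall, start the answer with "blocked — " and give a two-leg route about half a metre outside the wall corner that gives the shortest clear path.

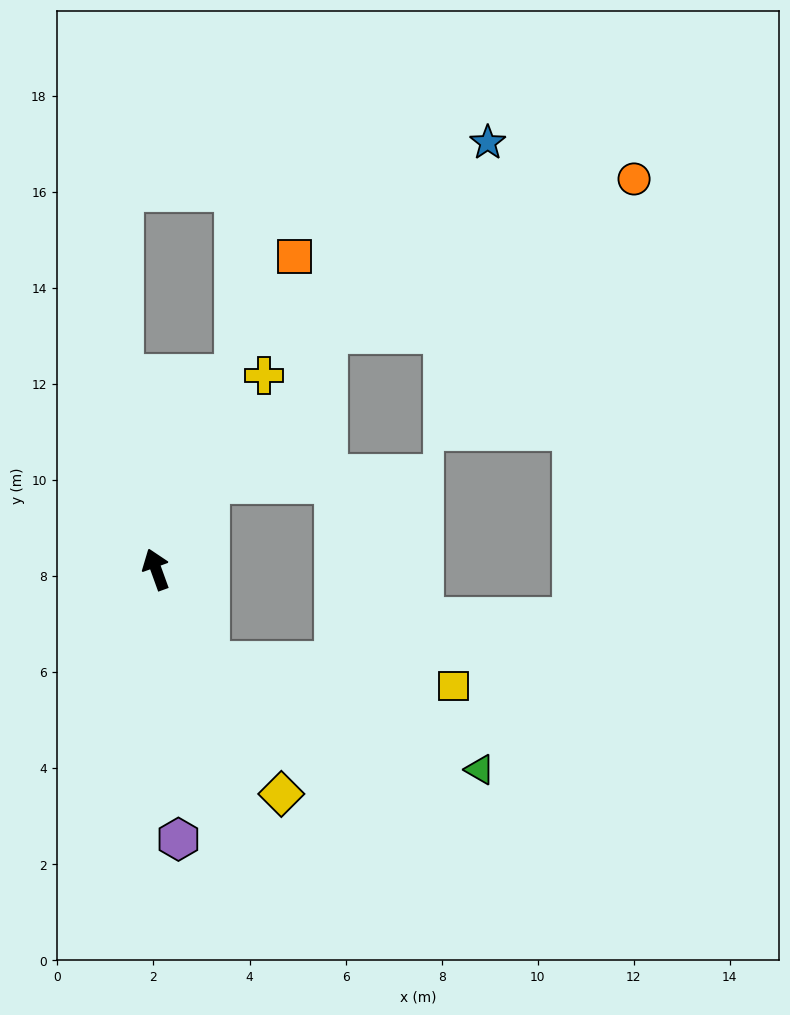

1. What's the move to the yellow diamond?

turn right 171°, forward 5.4 m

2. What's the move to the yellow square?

blocked — turn right 170°, forward 2.2 m, then turn left 54°, forward 5.1 m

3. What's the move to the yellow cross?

turn right 49°, forward 4.6 m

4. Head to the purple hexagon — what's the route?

turn left 165°, forward 5.6 m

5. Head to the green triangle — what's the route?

blocked — turn right 170°, forward 2.2 m, then turn left 38°, forward 6.1 m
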